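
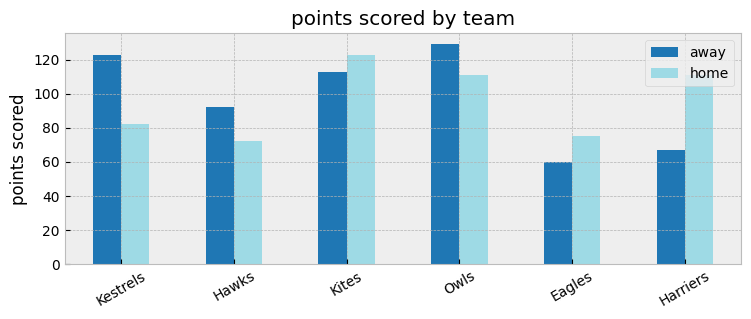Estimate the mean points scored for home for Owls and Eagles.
(120 + 80) / 2 ≈ 100.

≈ 100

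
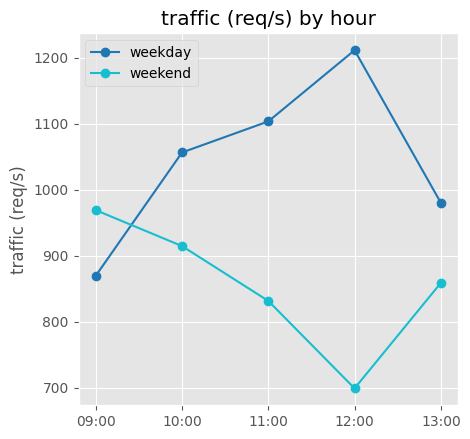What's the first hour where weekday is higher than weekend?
09:00: weekday ≈ 850 vs weekend ≈ 950 (not yet); 10:00: weekday ≈ 1050 vs weekend ≈ 900 (first crossover).

10:00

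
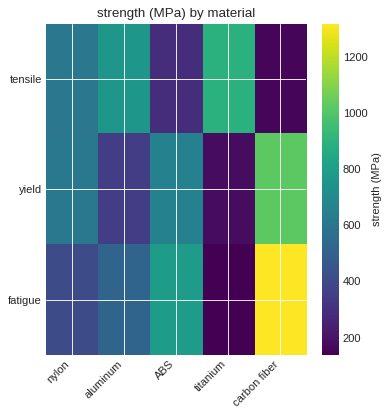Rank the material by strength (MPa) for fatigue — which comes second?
ABS

Top 3 for fatigue: carbon fiber ≈ 1300, ABS ≈ 800, aluminum ≈ 500.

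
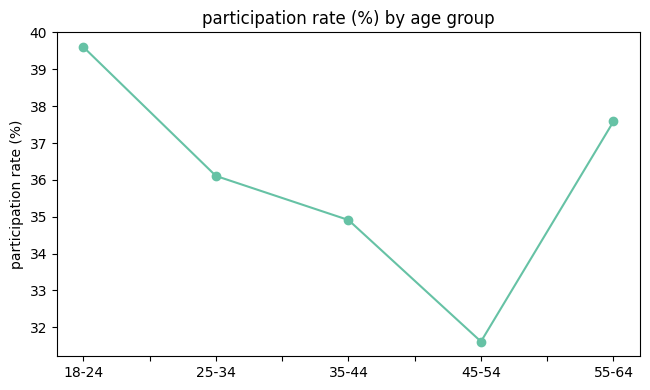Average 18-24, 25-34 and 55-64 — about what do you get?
≈ 38

(40 + 36 + 38) / 3 ≈ 38.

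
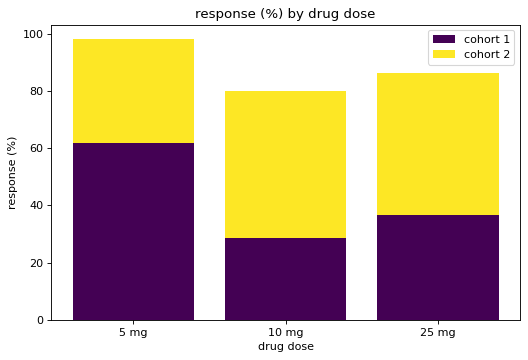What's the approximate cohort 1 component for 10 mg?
cohort 1 top ≈ 30, bottom ≈ 0; segment ≈ 30.

≈ 30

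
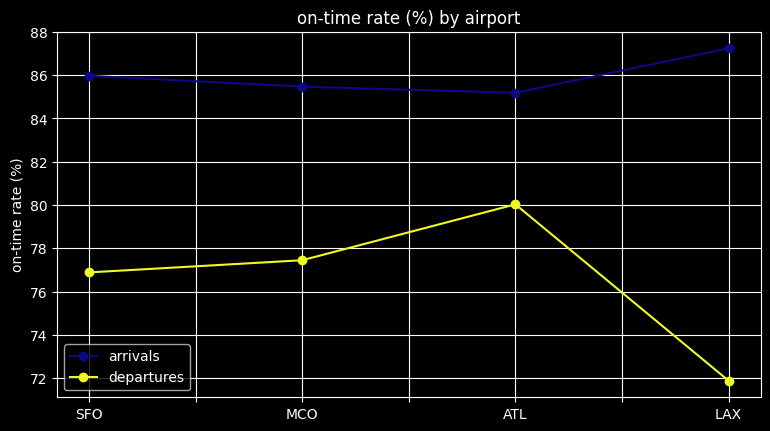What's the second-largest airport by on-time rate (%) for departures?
Top 3 for departures: ATL ≈ 80, MCO ≈ 78, SFO ≈ 76.

MCO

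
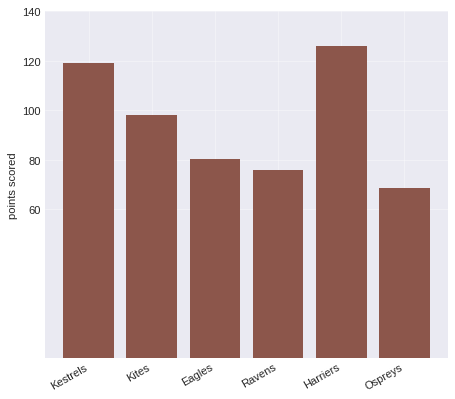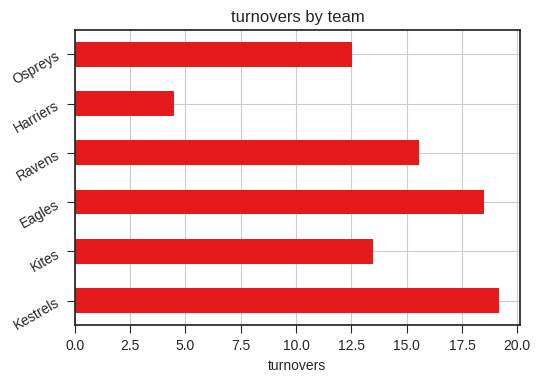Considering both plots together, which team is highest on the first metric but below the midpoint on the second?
Harriers

Chart 2 median turnovers ≈ 14; below-median teams: Kites, Harriers, Ospreys. Among those, Harriers has the highest points scored (≈ 120).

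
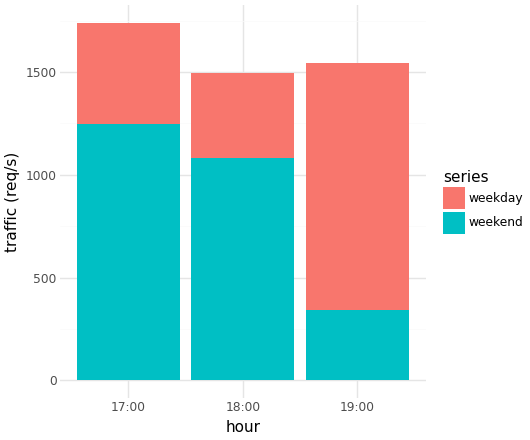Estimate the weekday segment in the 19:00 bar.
weekday top ≈ 1600, bottom ≈ 400; segment ≈ 1200.

≈ 1200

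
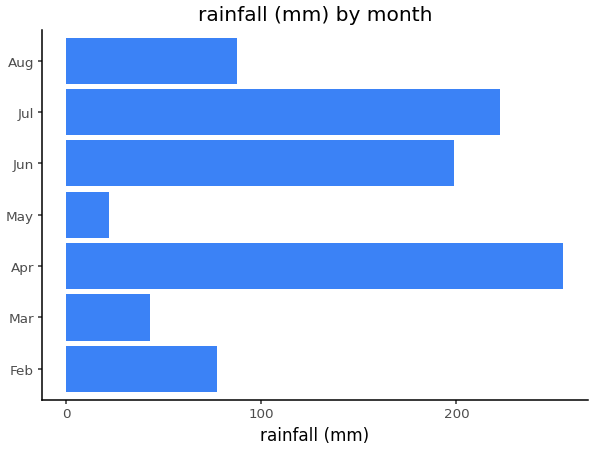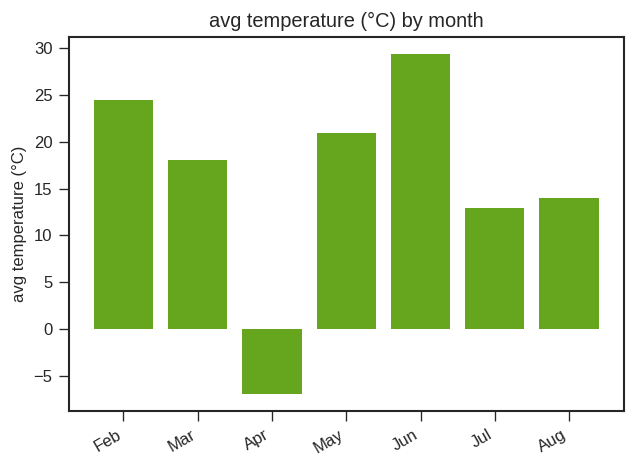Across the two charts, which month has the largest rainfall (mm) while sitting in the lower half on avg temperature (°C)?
Apr

Chart 2 median avg temperature (°C) ≈ 20; below-median months: Apr, Jul, Aug. Among those, Apr has the highest rainfall (mm) (≈ 250).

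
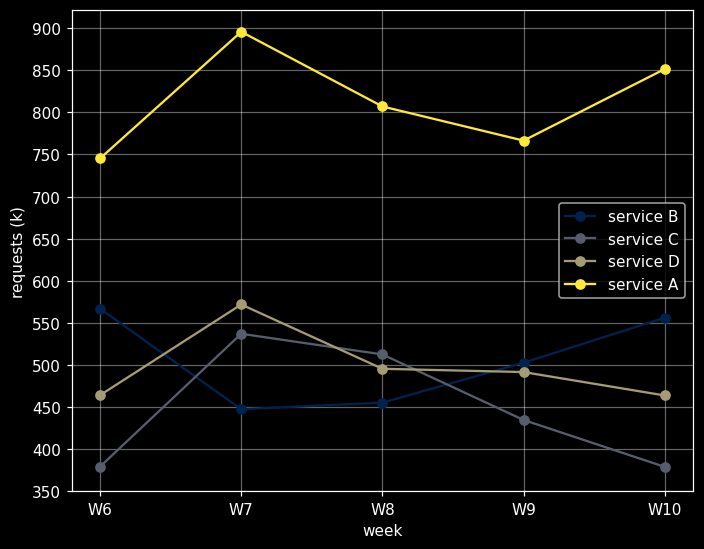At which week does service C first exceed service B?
W7

W6: service C ≈ 400 vs service B ≈ 550 (not yet); W7: service C ≈ 550 vs service B ≈ 450 (first crossover).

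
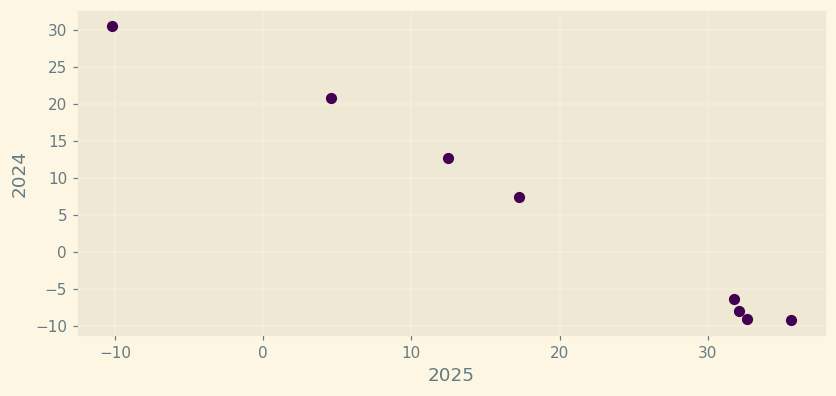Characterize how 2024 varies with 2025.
Points are negatively correlated; strong (|r| ≈ 1.0).

negative, strong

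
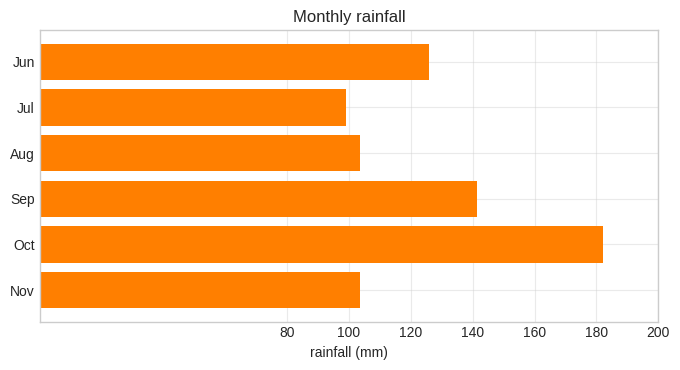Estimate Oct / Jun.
Oct ≈ 180, Jun ≈ 120; 180/120 ≈ 1.5.

≈ 1.5×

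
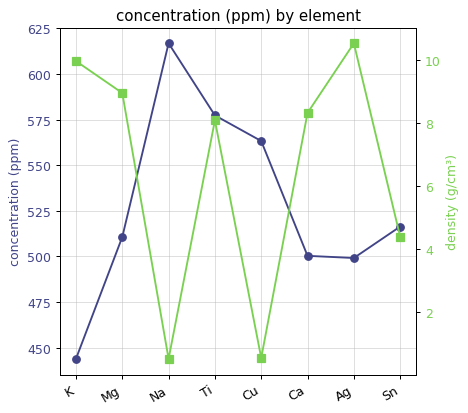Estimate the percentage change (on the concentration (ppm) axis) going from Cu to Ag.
≈ -10.7%

Cu ≈ 560, Ag ≈ 500; (500 − 560) / 560 ≈ -10.7%.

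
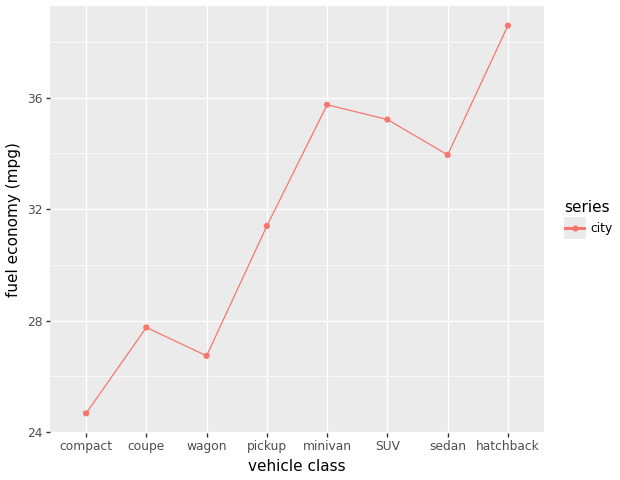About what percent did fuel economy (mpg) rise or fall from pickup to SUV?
pickup ≈ 32, SUV ≈ 36; (36 − 32) / 32 ≈ +12.5%.

≈ +12.5%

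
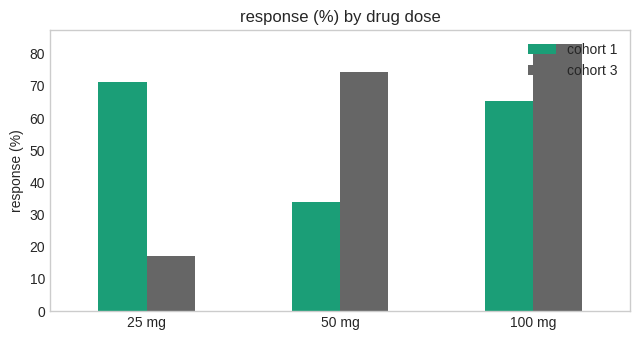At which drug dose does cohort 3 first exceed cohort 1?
25 mg: cohort 3 ≈ 20 vs cohort 1 ≈ 70 (not yet); 50 mg: cohort 3 ≈ 70 vs cohort 1 ≈ 30 (first crossover).

50 mg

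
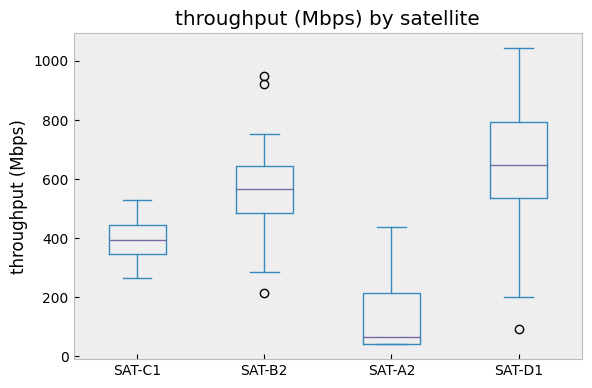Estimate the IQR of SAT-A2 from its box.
≈ 150

Q3 ≈ 200, Q1 ≈ 50; IQR ≈ 150.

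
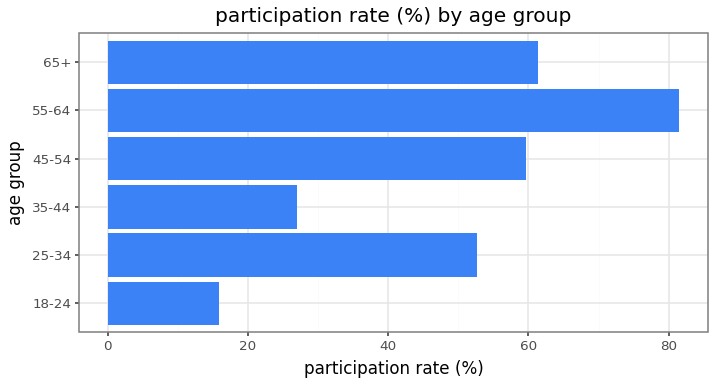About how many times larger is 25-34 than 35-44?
25-34 ≈ 50, 35-44 ≈ 30; 50/30 ≈ 1.67.

≈ 1.67×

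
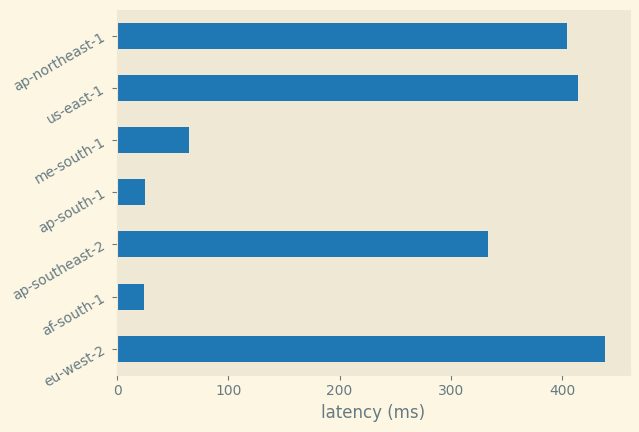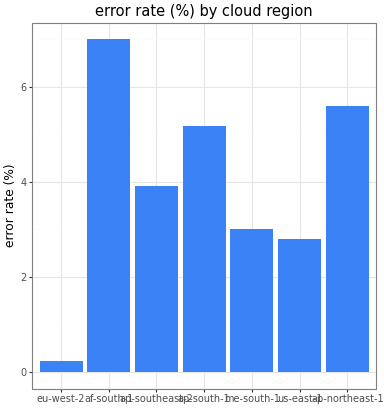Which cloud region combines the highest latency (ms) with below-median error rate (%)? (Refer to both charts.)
eu-west-2

Chart 2 median error rate (%) ≈ 4; below-median cloud regions: eu-west-2, me-south-1, us-east-1. Among those, eu-west-2 has the highest latency (ms) (≈ 450).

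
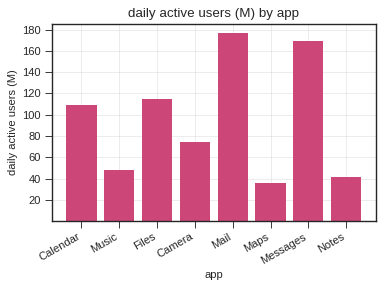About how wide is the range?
≈ 140

Max Mail ≈ 180, min Maps ≈ 40; range ≈ 140.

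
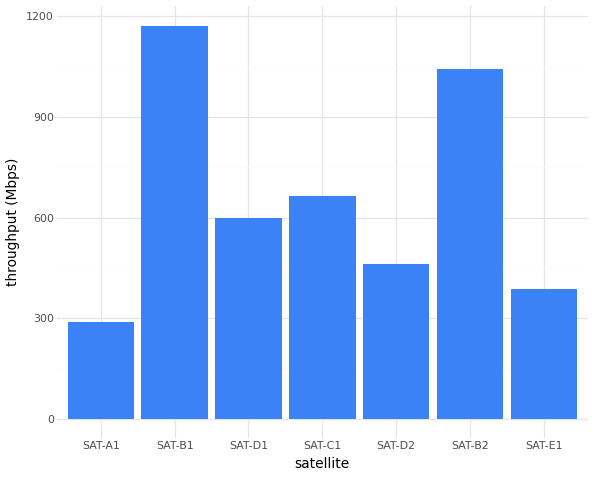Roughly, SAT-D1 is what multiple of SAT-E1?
≈ 1.5×

SAT-D1 ≈ 600, SAT-E1 ≈ 400; 600/400 ≈ 1.5.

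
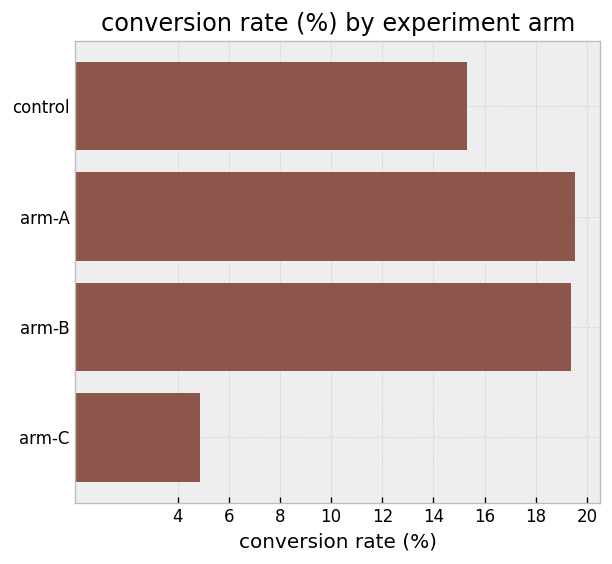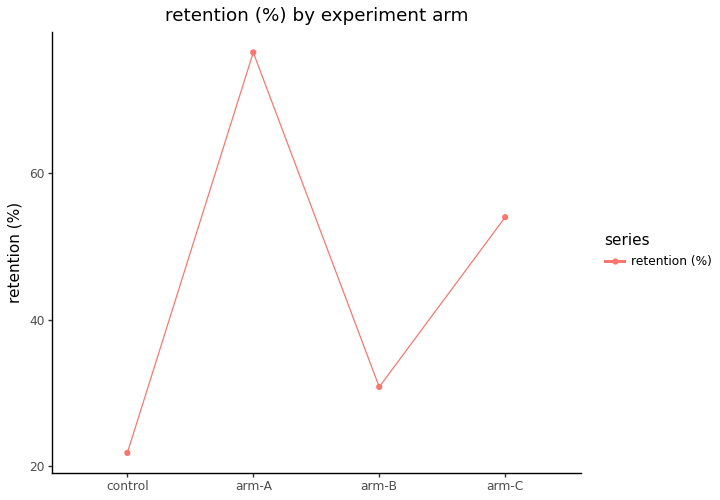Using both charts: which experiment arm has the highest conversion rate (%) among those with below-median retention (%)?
Chart 2 median retention (%) ≈ 40; below-median experiment arms: control, arm-B. Among those, arm-B has the highest conversion rate (%) (≈ 20).

arm-B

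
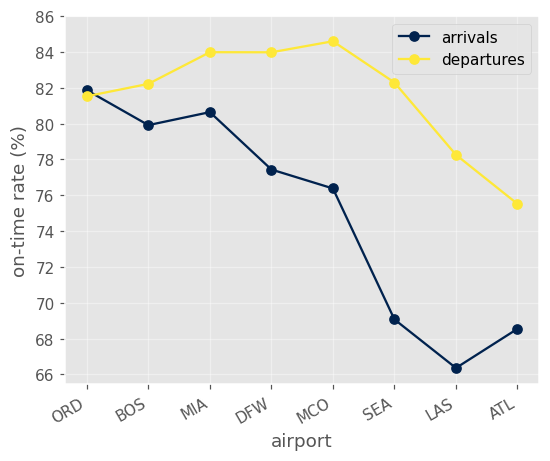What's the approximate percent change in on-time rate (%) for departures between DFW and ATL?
DFW ≈ 84, ATL ≈ 76; (76 − 84) / 84 ≈ -9.5%.

≈ -9.5%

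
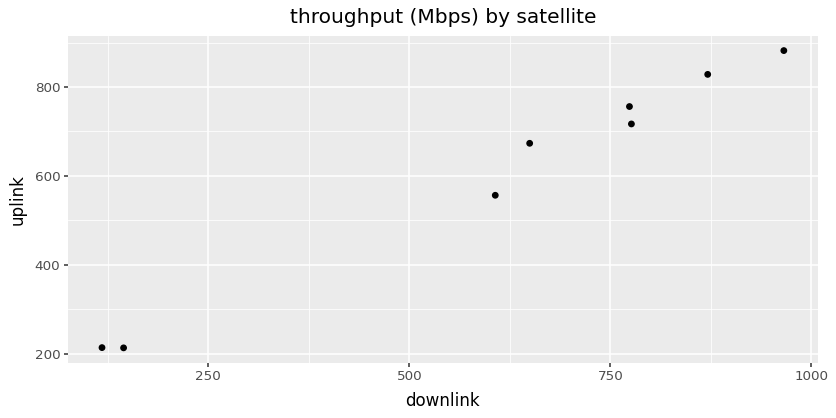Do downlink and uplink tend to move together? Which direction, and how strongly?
positive, strong

Points are positively correlated; strong (|r| ≈ 1.0).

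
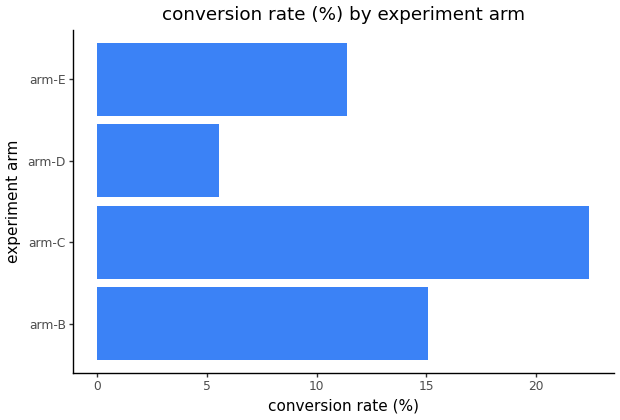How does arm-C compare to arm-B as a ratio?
arm-C ≈ 22, arm-B ≈ 16; 22/16 ≈ 1.38.

≈ 1.38×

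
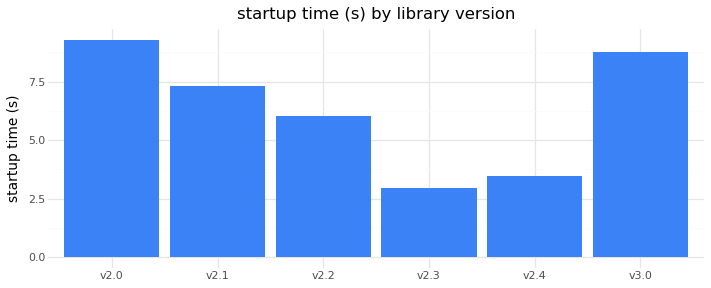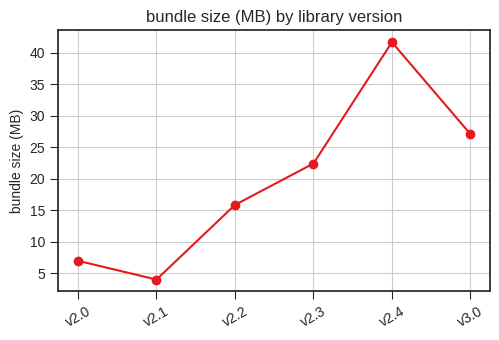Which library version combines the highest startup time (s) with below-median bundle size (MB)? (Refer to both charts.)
Chart 2 median bundle size (MB) ≈ 20; below-median library versions: v2.0, v2.1, v2.2. Among those, v2.0 has the highest startup time (s) (≈ 9).

v2.0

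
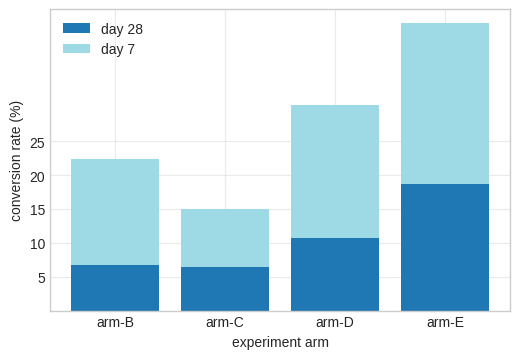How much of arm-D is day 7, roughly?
≈ 20

day 7 top ≈ 30, bottom ≈ 10; segment ≈ 20.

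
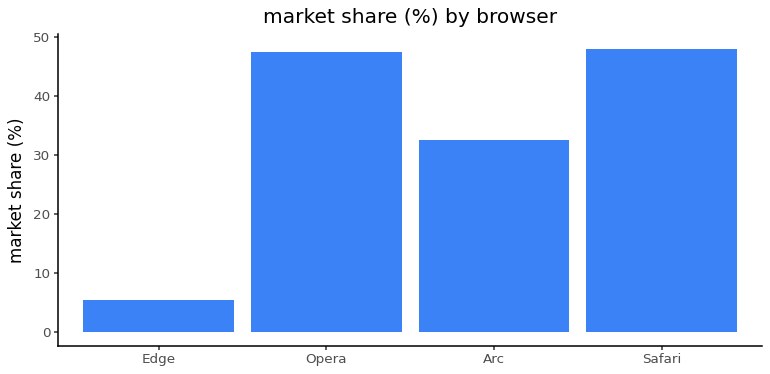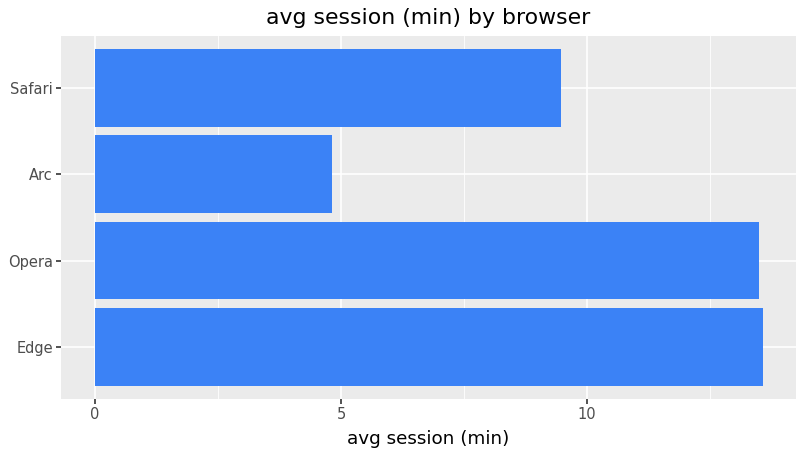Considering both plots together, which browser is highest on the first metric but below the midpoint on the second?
Safari

Chart 2 median avg session (min) ≈ 12; below-median browsers: Arc, Safari. Among those, Safari has the highest market share (%) (≈ 50).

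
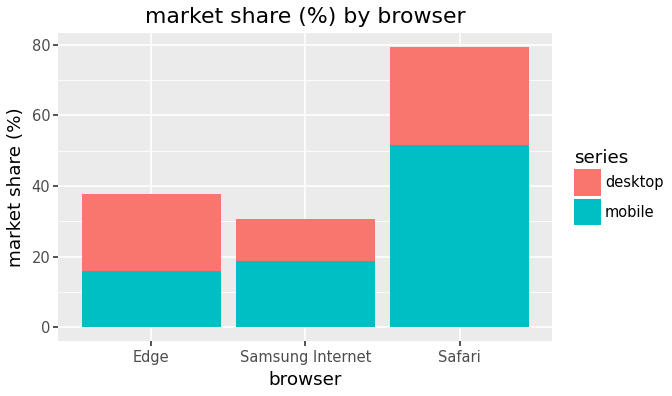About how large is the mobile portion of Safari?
≈ 50

mobile top ≈ 50, bottom ≈ 0; segment ≈ 50.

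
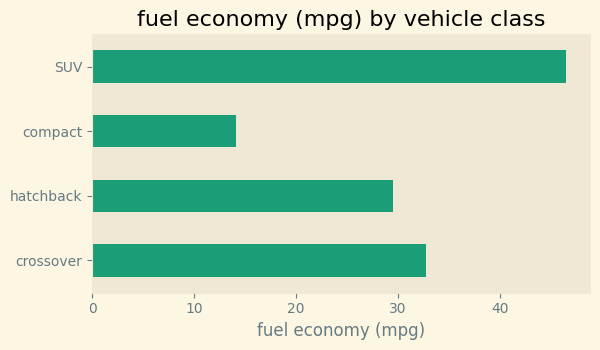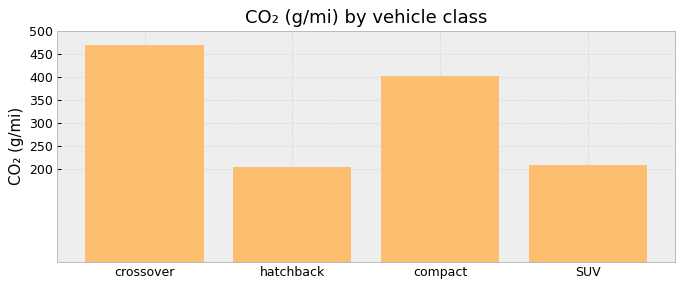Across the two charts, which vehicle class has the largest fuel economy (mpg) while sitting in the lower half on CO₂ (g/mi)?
SUV

Chart 2 median CO₂ (g/mi) ≈ 300; below-median vehicle classes: hatchback, SUV. Among those, SUV has the highest fuel economy (mpg) (≈ 45).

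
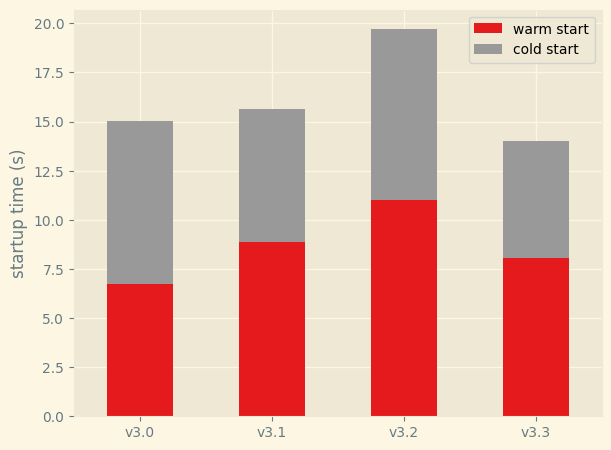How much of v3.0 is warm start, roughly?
warm start top ≈ 6, bottom ≈ 0; segment ≈ 6.

≈ 6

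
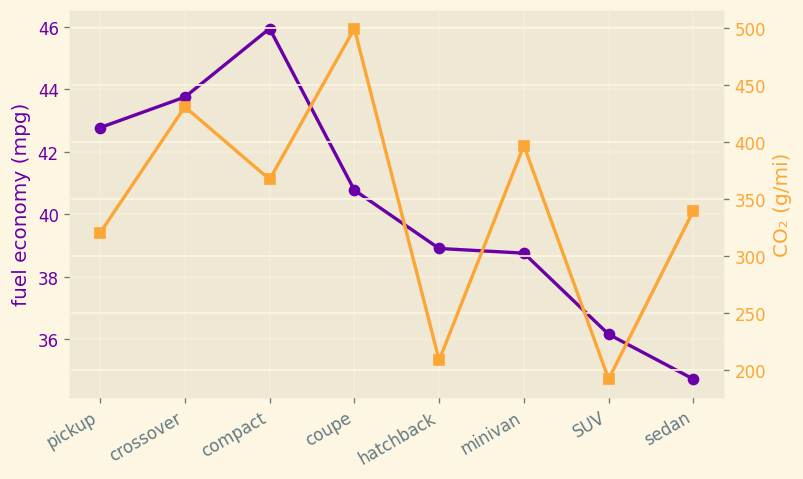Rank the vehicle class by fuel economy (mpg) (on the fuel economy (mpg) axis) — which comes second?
Top 3 (on the fuel economy (mpg) axis): compact ≈ 46, crossover ≈ 44, pickup ≈ 43.

crossover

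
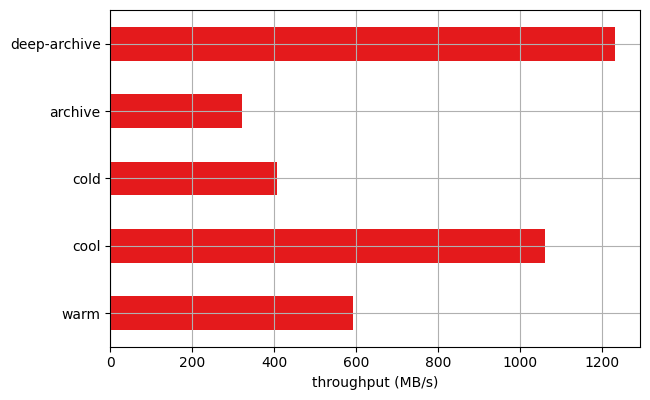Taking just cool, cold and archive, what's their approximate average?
(1000 + 400 + 400) / 3 ≈ 600.

≈ 600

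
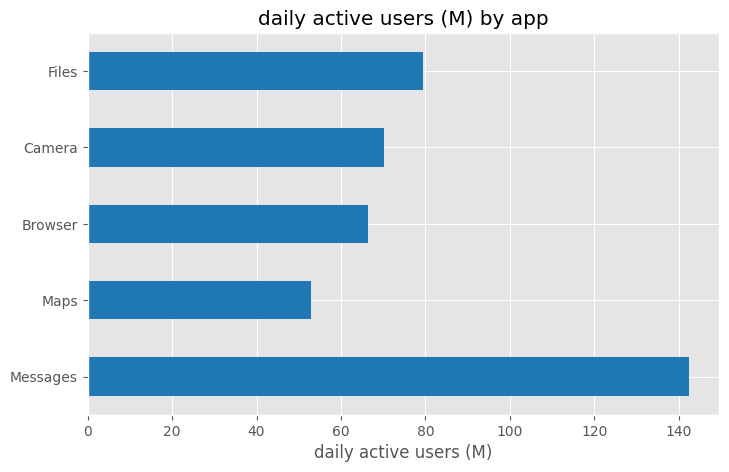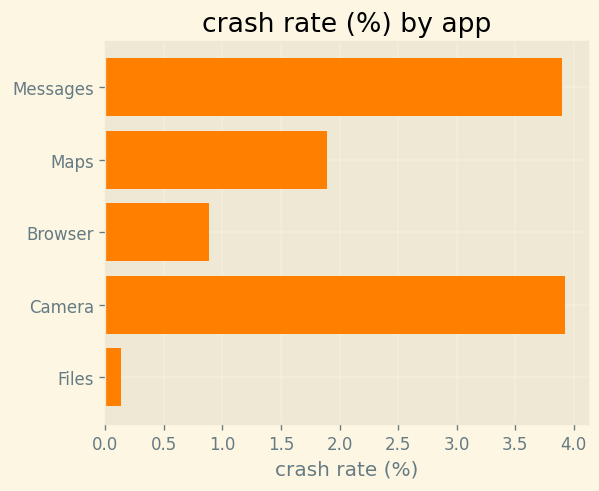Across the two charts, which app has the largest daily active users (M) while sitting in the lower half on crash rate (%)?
Files

Chart 2 median crash rate (%) ≈ 2; below-median apps: Browser, Files. Among those, Files has the highest daily active users (M) (≈ 80).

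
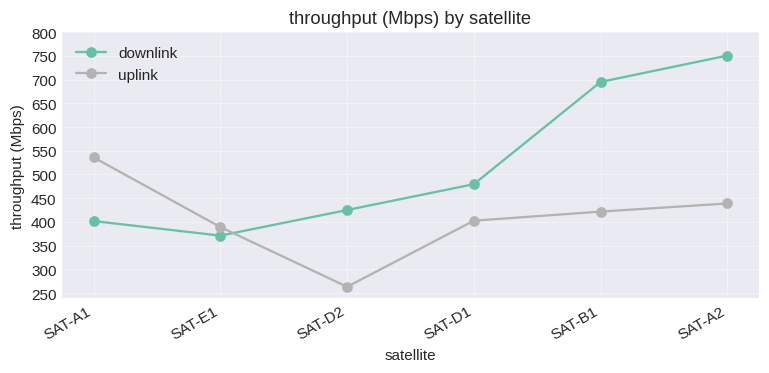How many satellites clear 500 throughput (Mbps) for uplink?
Above 500: SAT-A1.

1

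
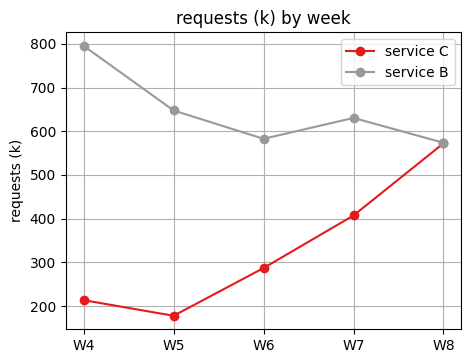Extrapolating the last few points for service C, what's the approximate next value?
Last three: 300, 400, 600 → slope ≈ 150/step → next ≈ 750.

≈ 750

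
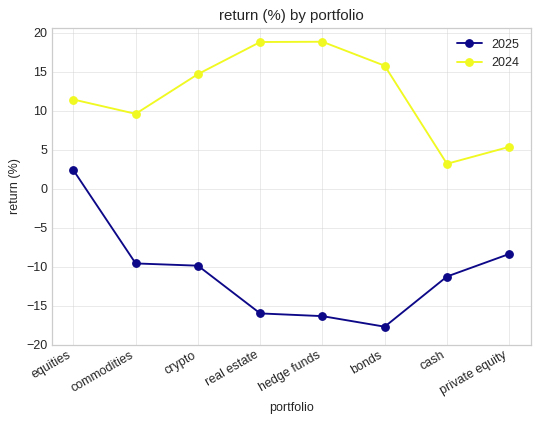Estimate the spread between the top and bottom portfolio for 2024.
≈ 15

Max hedge funds ≈ 20, min cash ≈ 5; range ≈ 15.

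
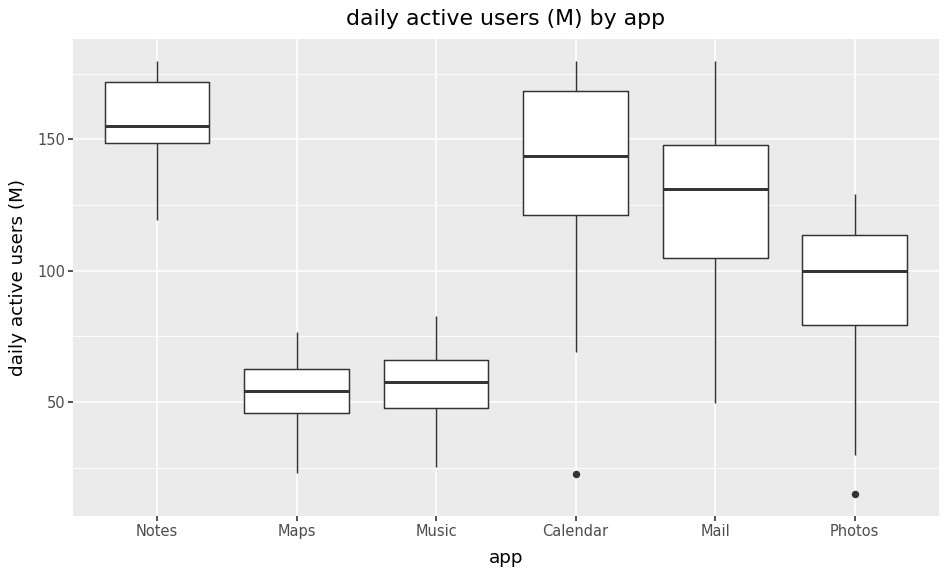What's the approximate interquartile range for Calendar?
≈ 50

Q3 ≈ 170, Q1 ≈ 120; IQR ≈ 50.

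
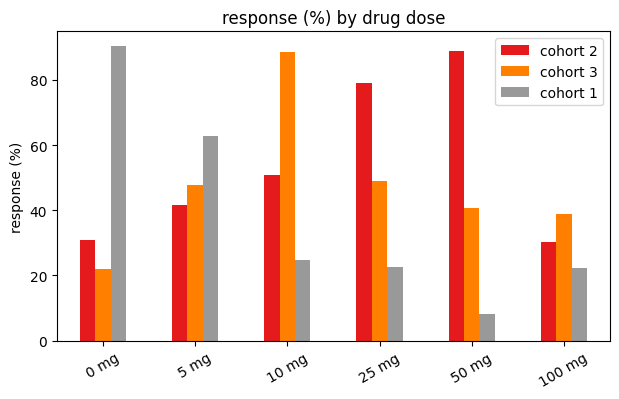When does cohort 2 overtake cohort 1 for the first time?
5 mg: cohort 2 ≈ 40 vs cohort 1 ≈ 60 (not yet); 10 mg: cohort 2 ≈ 50 vs cohort 1 ≈ 20 (first crossover).

10 mg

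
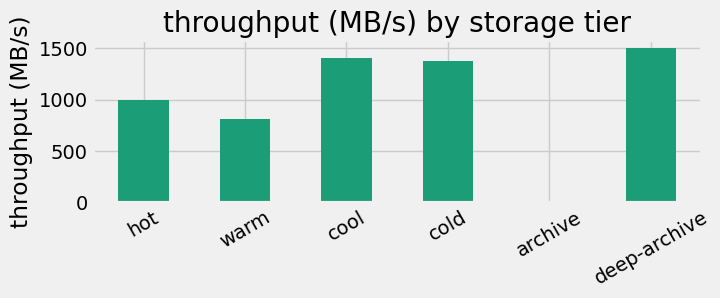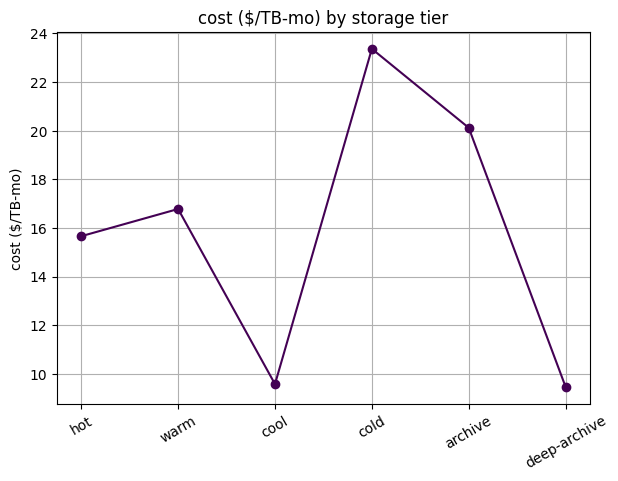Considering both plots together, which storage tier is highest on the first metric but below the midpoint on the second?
Chart 2 median cost ($/TB-mo) ≈ 15; below-median storage tiers: hot, cool, deep-archive. Among those, deep-archive has the highest throughput (MB/s) (≈ 1600).

deep-archive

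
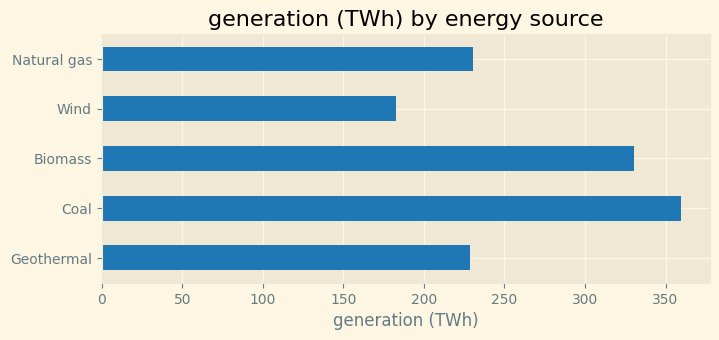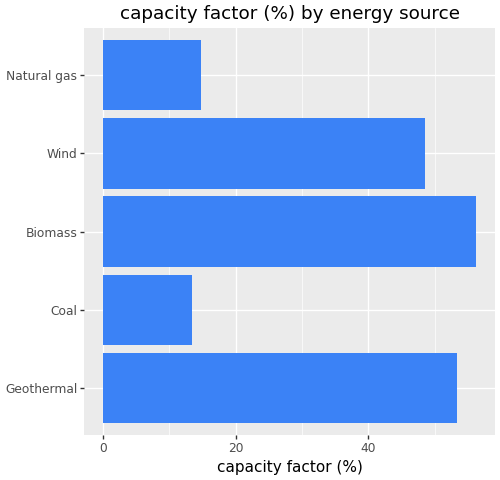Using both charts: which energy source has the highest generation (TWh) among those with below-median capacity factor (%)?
Coal

Chart 2 median capacity factor (%) ≈ 50; below-median energy sources: Coal, Natural gas. Among those, Coal has the highest generation (TWh) (≈ 350).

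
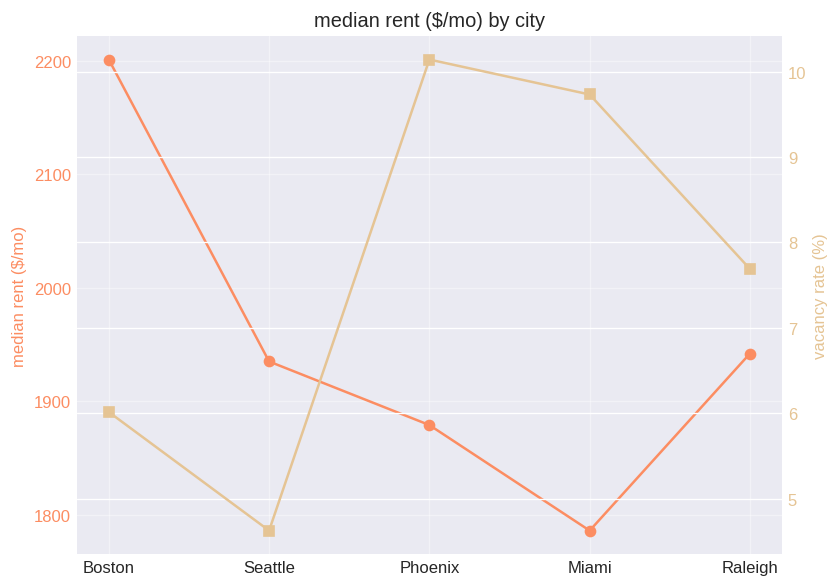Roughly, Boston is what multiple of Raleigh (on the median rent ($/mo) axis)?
≈ 1.13×

Boston ≈ 2200, Raleigh ≈ 1950; 2200/1950 ≈ 1.13.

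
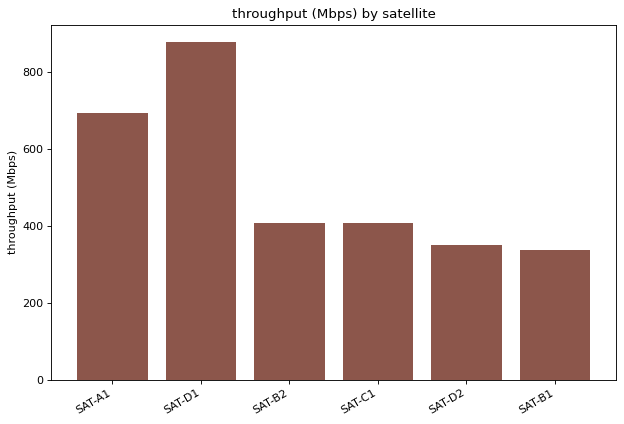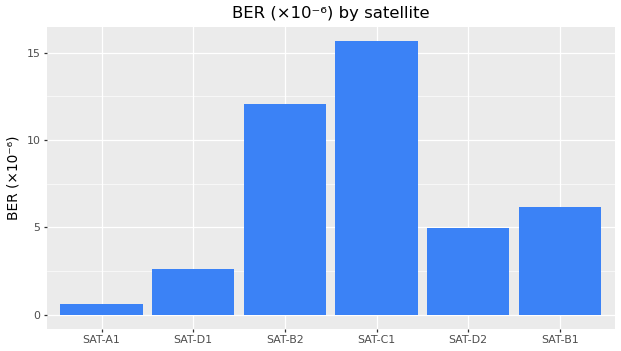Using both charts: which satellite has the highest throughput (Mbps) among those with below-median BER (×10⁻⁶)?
Chart 2 median BER (×10⁻⁶) ≈ 6; below-median satellites: SAT-A1, SAT-D1, SAT-D2. Among those, SAT-D1 has the highest throughput (Mbps) (≈ 900).

SAT-D1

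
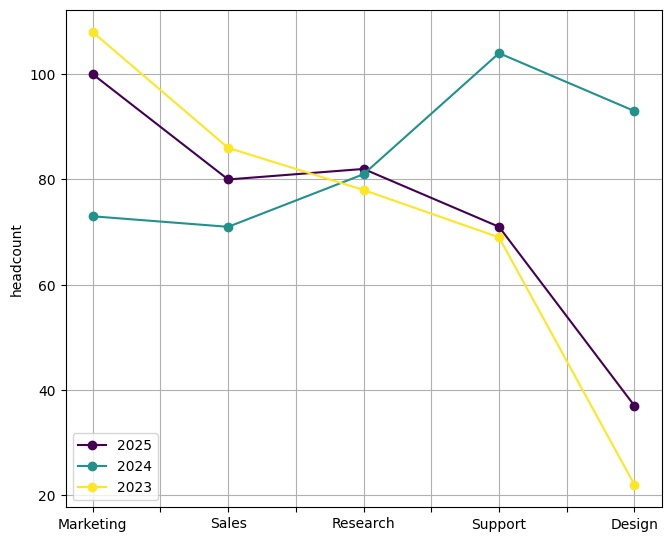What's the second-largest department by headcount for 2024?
Design

Top 3 for 2024: Support ≈ 100, Design ≈ 90, Research ≈ 80.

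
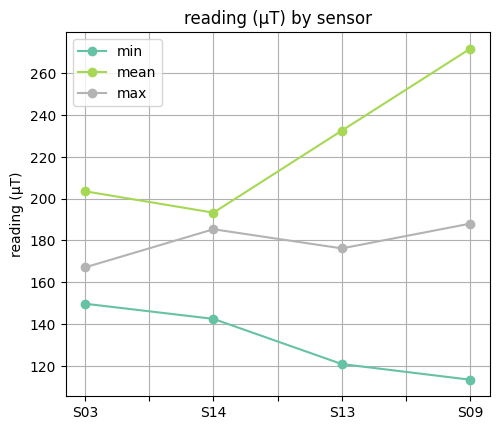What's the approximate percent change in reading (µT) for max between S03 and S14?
S03 ≈ 160, S14 ≈ 180; (180 − 160) / 160 ≈ +12.5%.

≈ +12.5%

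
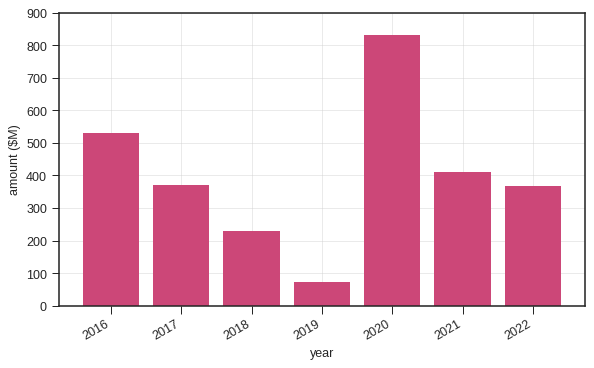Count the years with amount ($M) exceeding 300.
5

Above 300: 2016, 2017, 2020, 2021, 2022.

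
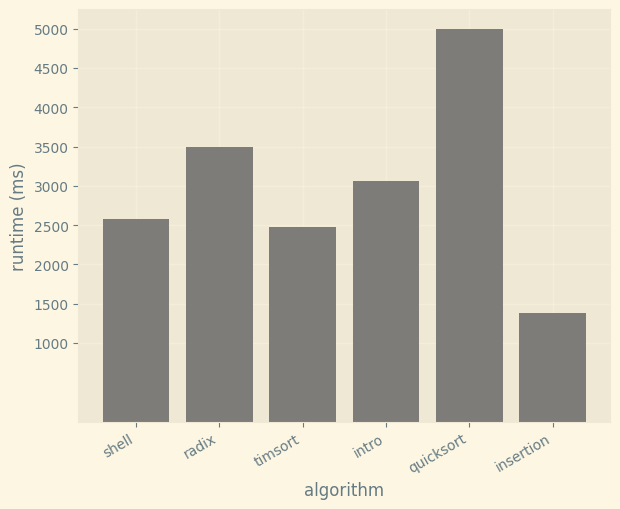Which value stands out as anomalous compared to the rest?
quicksort ≈ 5000; the rest sit between ≈ 1500 and ≈ 3500.

quicksort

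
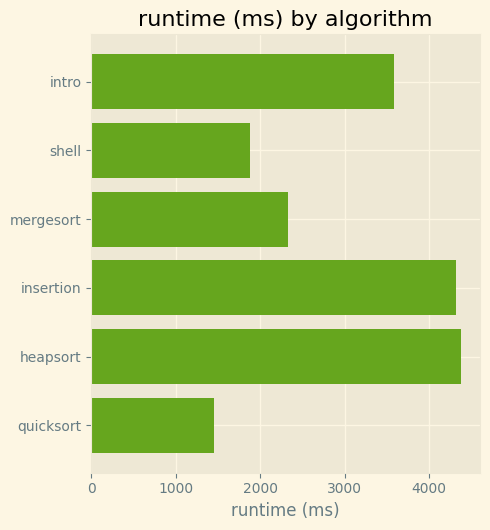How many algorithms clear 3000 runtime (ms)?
3

Above 3000: intro, insertion, heapsort.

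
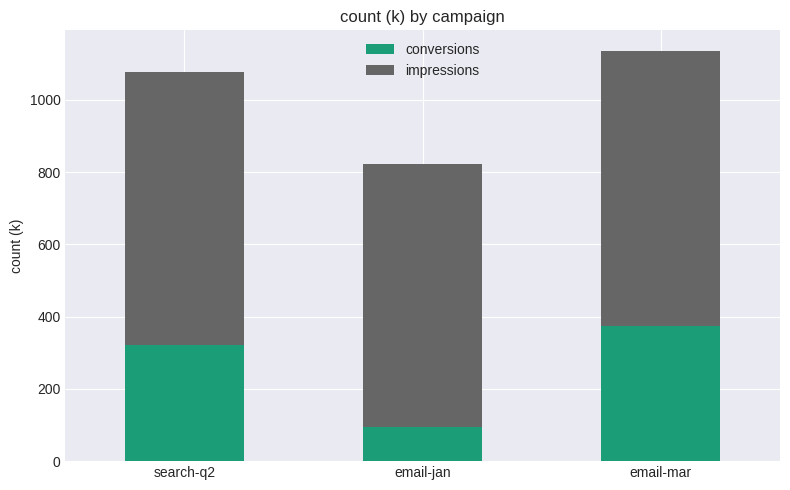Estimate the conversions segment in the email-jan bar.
conversions top ≈ 100, bottom ≈ 0; segment ≈ 100.

≈ 100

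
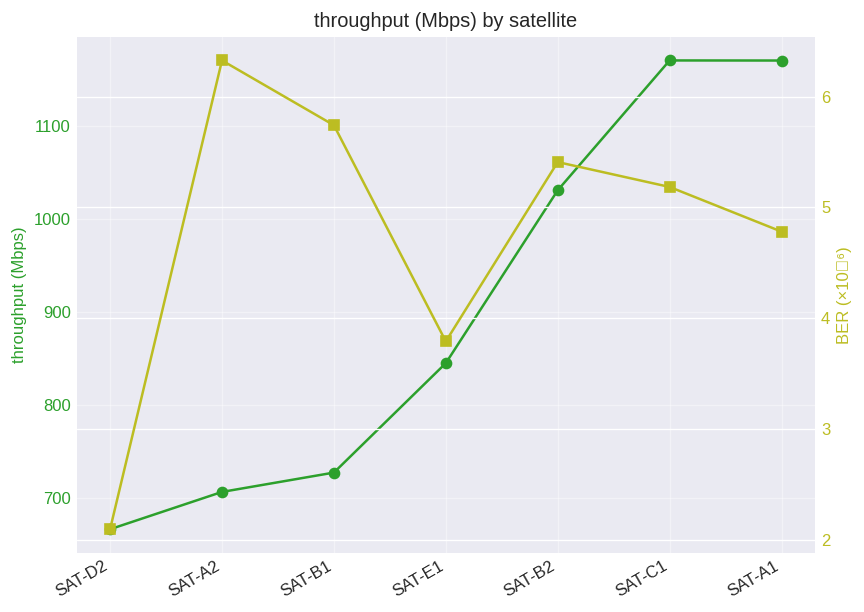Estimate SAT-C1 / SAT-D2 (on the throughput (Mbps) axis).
≈ 1.77×

SAT-C1 ≈ 1150, SAT-D2 ≈ 650; 1150/650 ≈ 1.77.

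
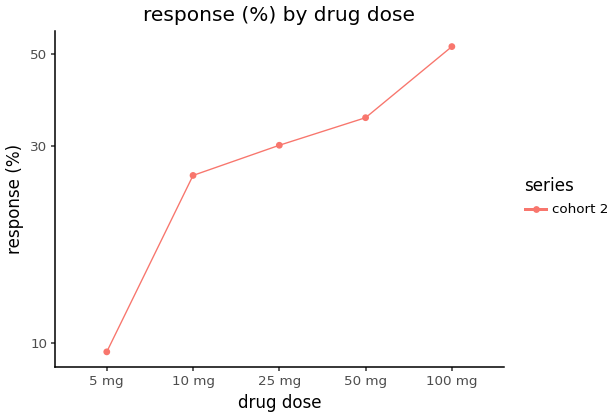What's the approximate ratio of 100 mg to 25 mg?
100 mg ≈ 50, 25 mg ≈ 30; 50/30 ≈ 1.67.

≈ 1.67×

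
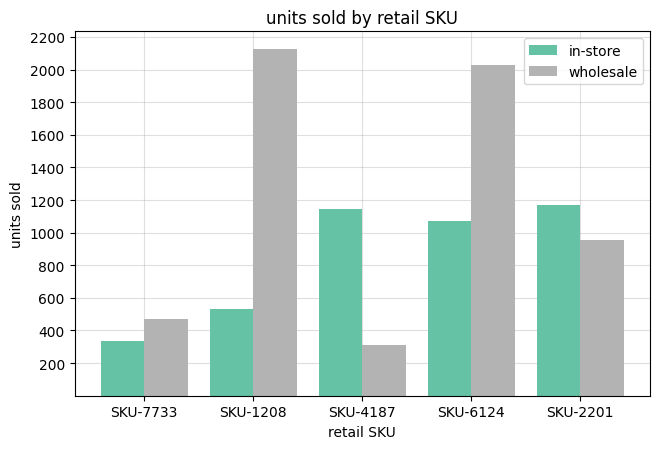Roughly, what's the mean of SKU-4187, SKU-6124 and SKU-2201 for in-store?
(1200 + 1000 + 1200) / 3 ≈ 1133.

≈ 1133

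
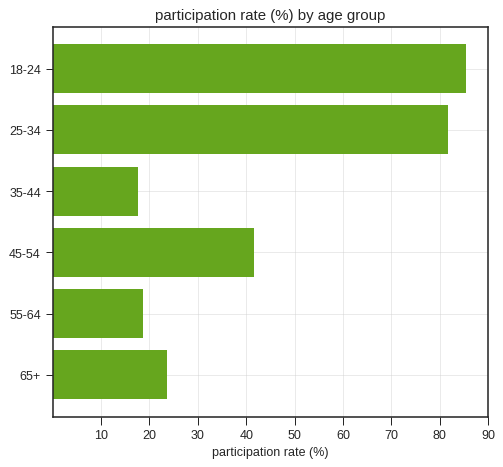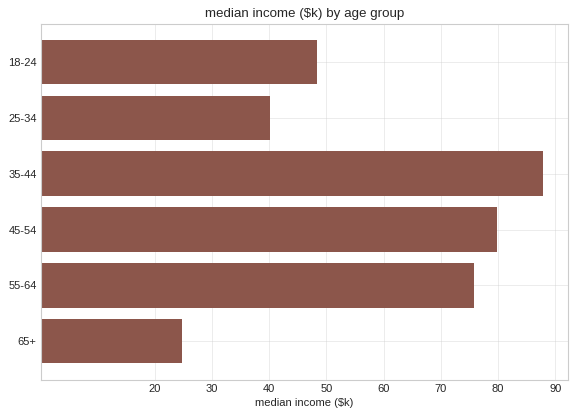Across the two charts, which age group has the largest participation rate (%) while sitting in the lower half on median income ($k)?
18-24

Chart 2 median median income ($k) ≈ 60; below-median age groups: 18-24, 25-34, 65+. Among those, 18-24 has the highest participation rate (%) (≈ 90).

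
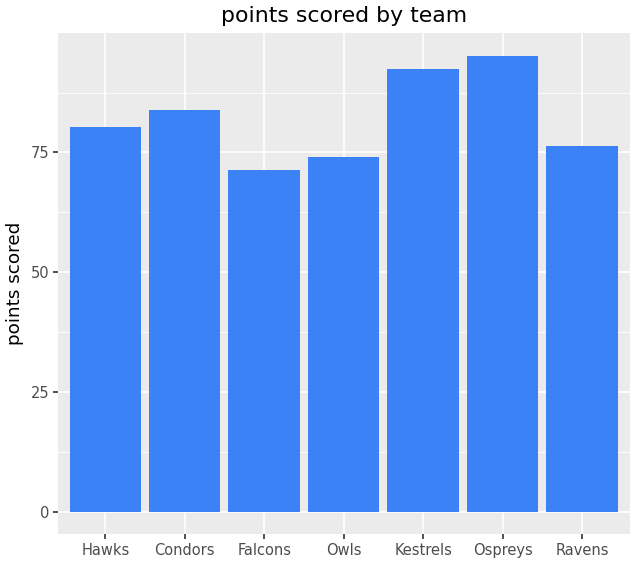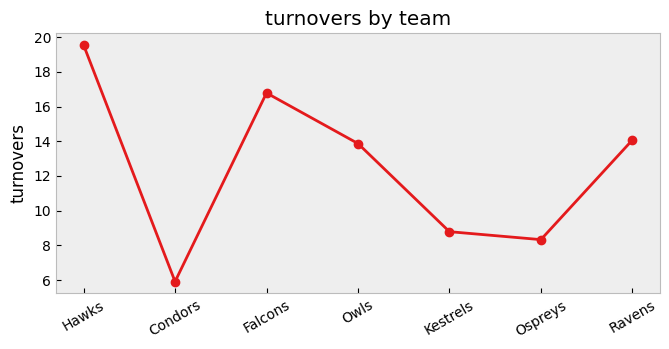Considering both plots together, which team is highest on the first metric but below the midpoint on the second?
Chart 2 median turnovers ≈ 14; below-median teams: Condors, Kestrels, Ospreys. Among those, Ospreys has the highest points scored (≈ 100).

Ospreys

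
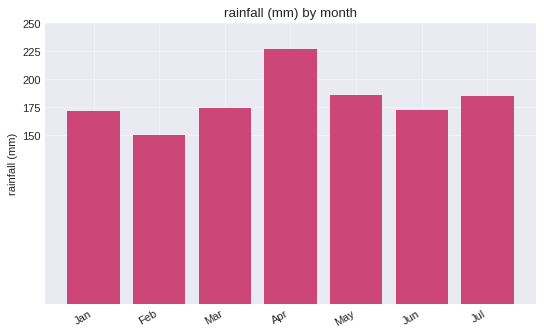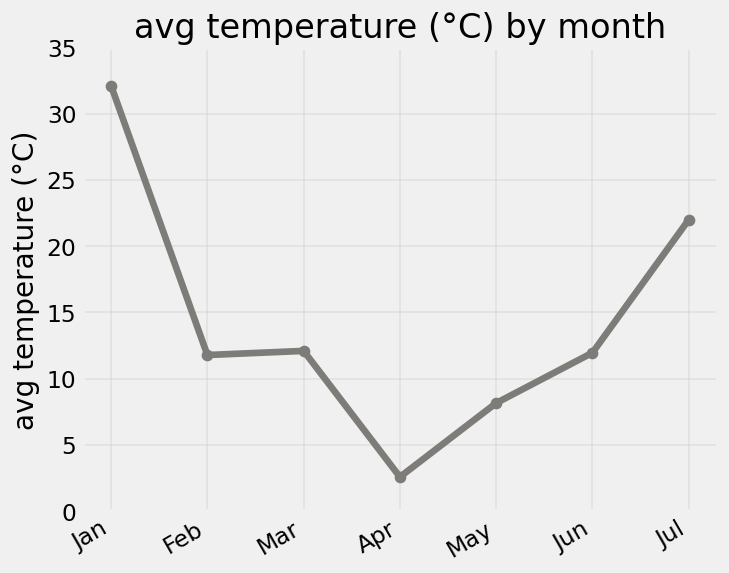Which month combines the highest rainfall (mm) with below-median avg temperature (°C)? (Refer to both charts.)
Apr

Chart 2 median avg temperature (°C) ≈ 10; below-median months: Feb, Apr, May. Among those, Apr has the highest rainfall (mm) (≈ 225).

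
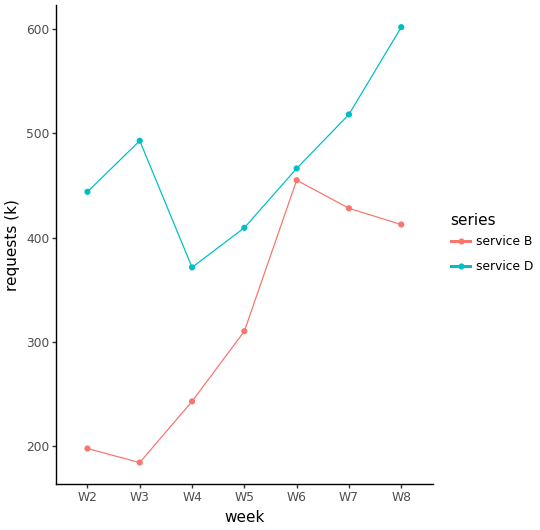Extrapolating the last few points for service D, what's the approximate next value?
Last three: 450, 500, 600 → slope ≈ 75/step → next ≈ 675.

≈ 675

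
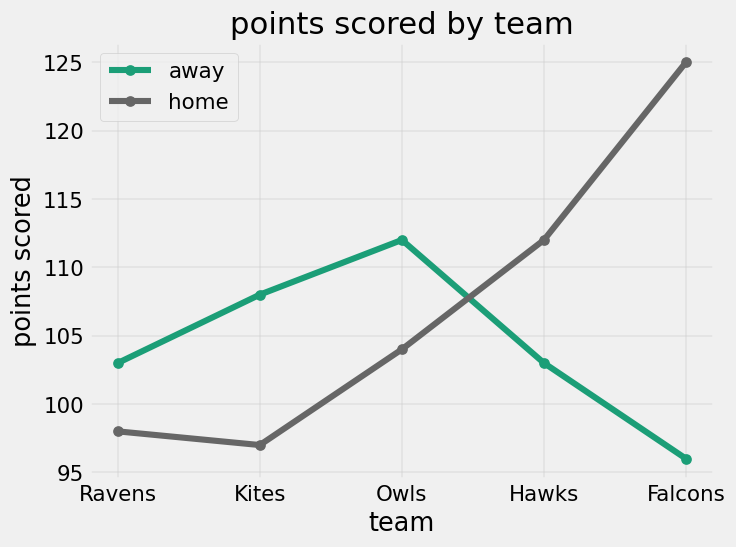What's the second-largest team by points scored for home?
Top 3 for home: Falcons ≈ 125, Hawks ≈ 110, Owls ≈ 105.

Hawks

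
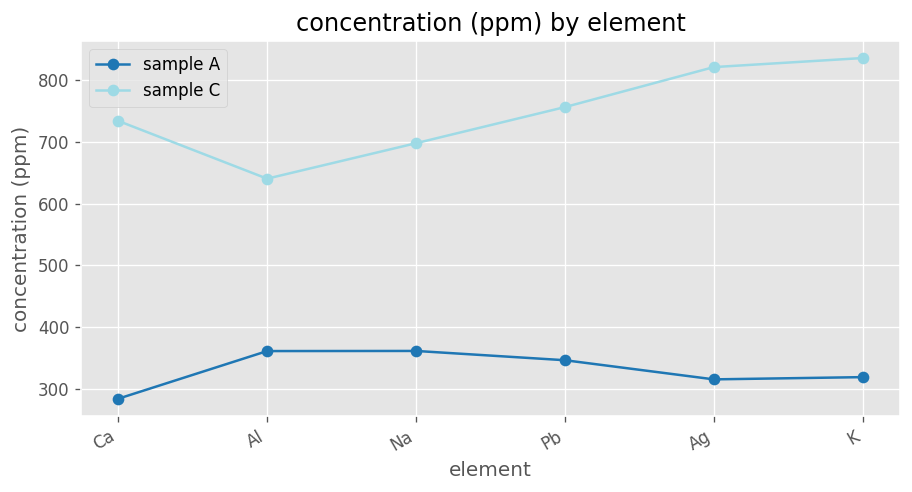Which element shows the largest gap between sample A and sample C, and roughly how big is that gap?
K, ≈ 550 ppm

K: sample A ≈ 300, sample C ≈ 850 → gap ≈ 550. Next-largest (Ag) is only ≈ 500.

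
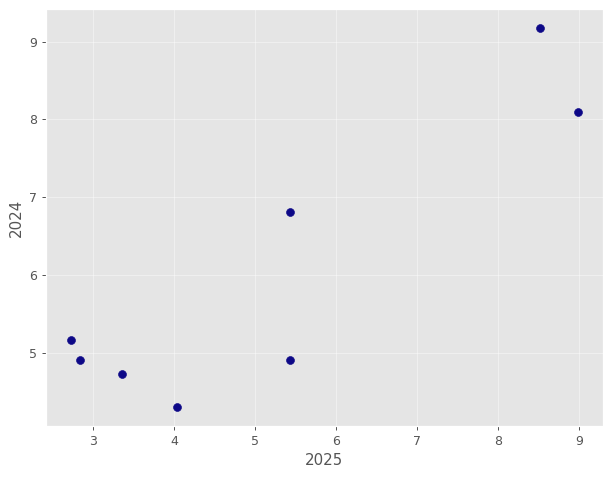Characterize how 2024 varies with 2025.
Points are positively correlated; strong (|r| ≈ 0.9).

positive, strong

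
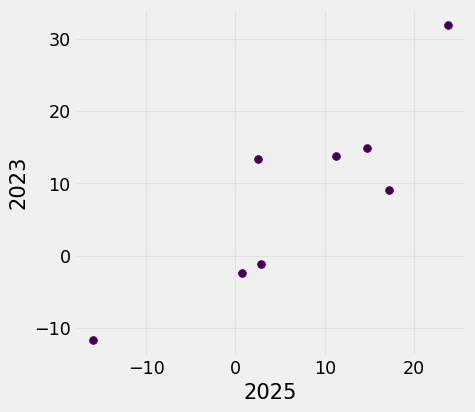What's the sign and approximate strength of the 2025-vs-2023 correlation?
positive, strong

Points are positively correlated; strong (|r| ≈ 0.9).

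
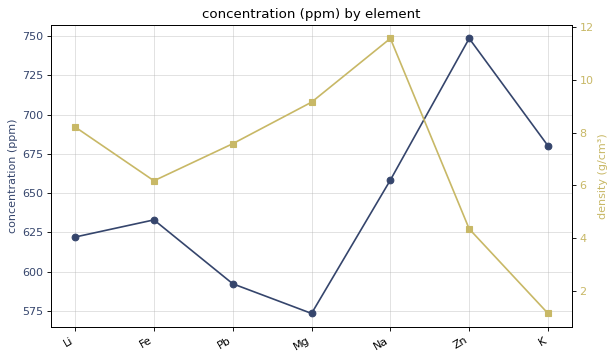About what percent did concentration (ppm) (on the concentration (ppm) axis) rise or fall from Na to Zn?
≈ +12.1%

Na ≈ 660, Zn ≈ 740; (740 − 660) / 660 ≈ +12.1%.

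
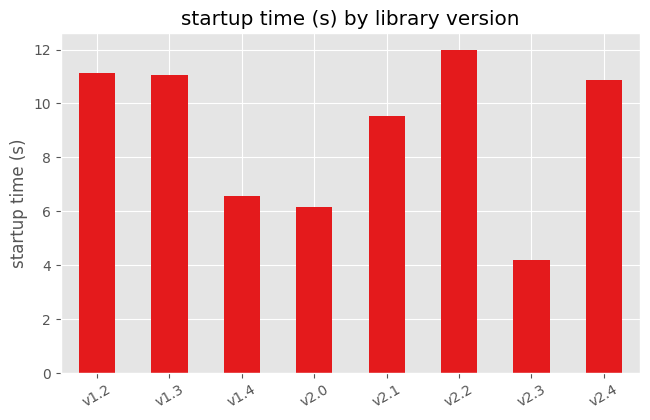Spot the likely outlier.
v2.3 ≈ 4; the rest sit between ≈ 6 and ≈ 12.

v2.3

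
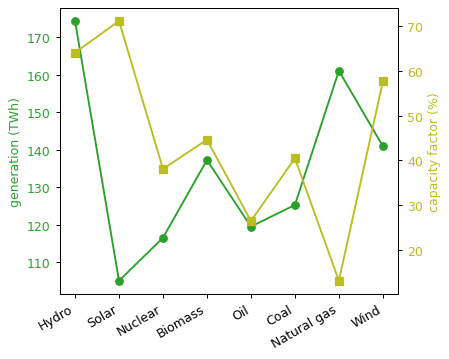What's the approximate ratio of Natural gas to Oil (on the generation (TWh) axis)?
≈ 1.33×

Natural gas ≈ 160, Oil ≈ 120; 160/120 ≈ 1.33.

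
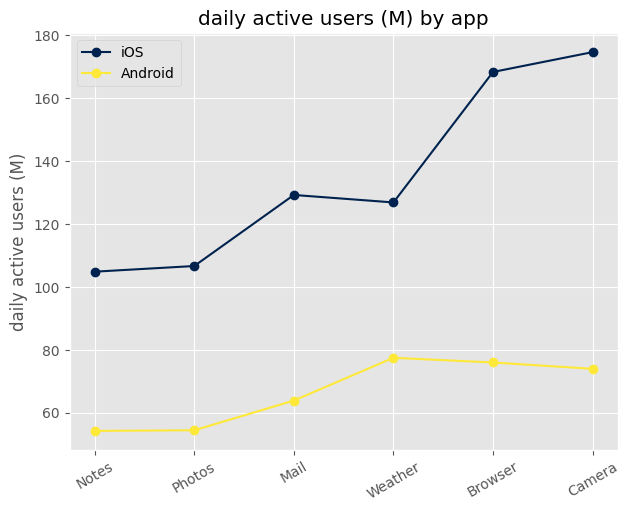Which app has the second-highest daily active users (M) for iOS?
Browser

Top 3 for iOS: Camera ≈ 180, Browser ≈ 160, Mail ≈ 120.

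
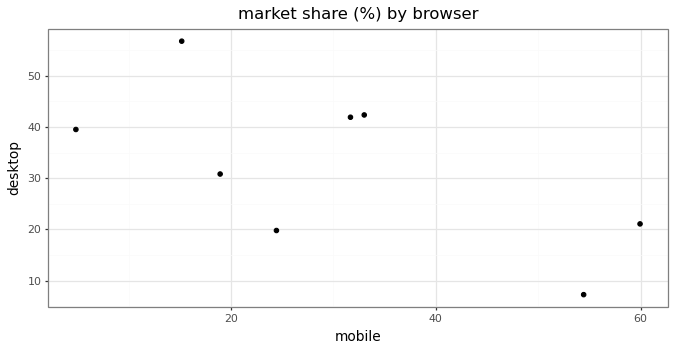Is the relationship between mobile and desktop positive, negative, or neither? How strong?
Points are negatively correlated; moderate (|r| ≈ 0.6).

negative, moderate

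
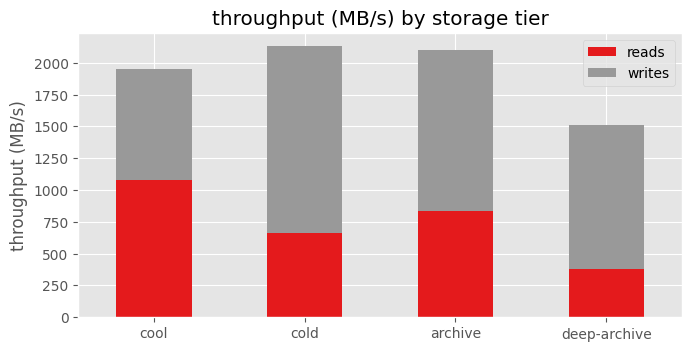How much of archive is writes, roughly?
writes top ≈ 2200, bottom ≈ 800; segment ≈ 1400.

≈ 1400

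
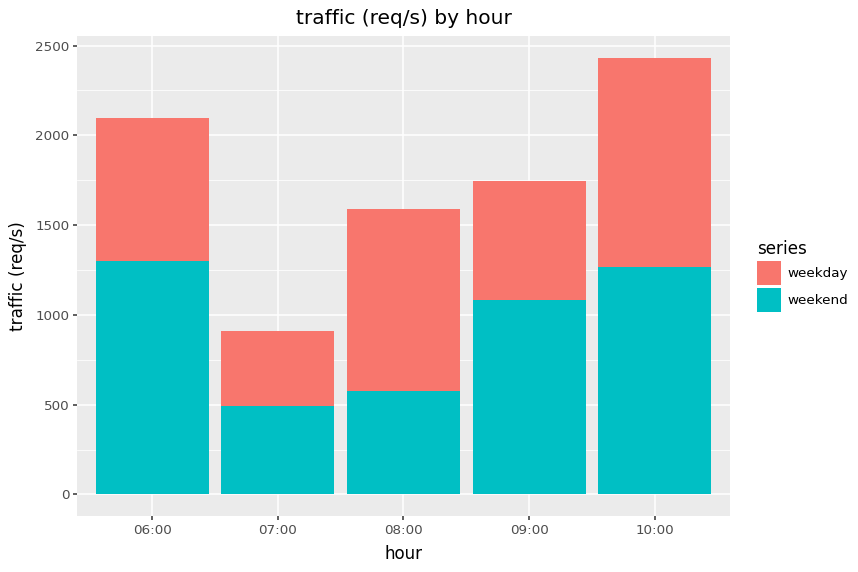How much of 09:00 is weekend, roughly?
≈ 1000

weekend top ≈ 1000, bottom ≈ 0; segment ≈ 1000.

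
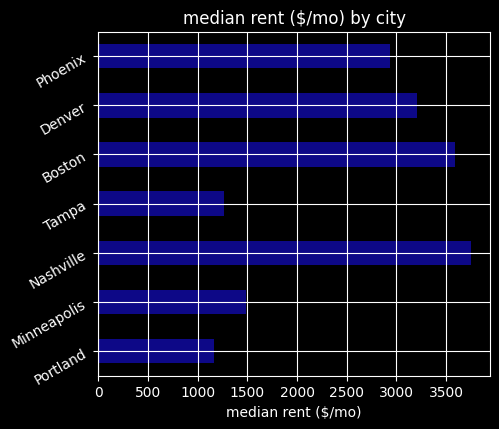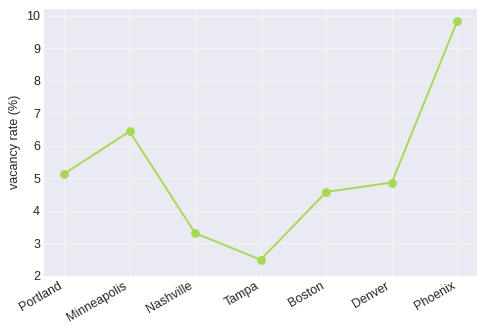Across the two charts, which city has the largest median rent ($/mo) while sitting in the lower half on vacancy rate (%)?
Chart 2 median vacancy rate (%) ≈ 5; below-median cities: Nashville, Tampa, Boston. Among those, Nashville has the highest median rent ($/mo) (≈ 4000).

Nashville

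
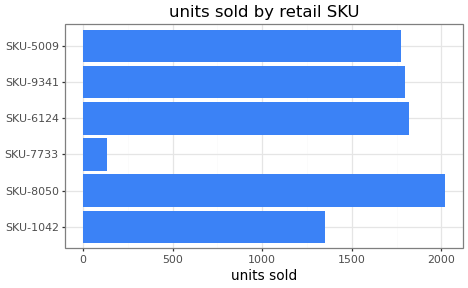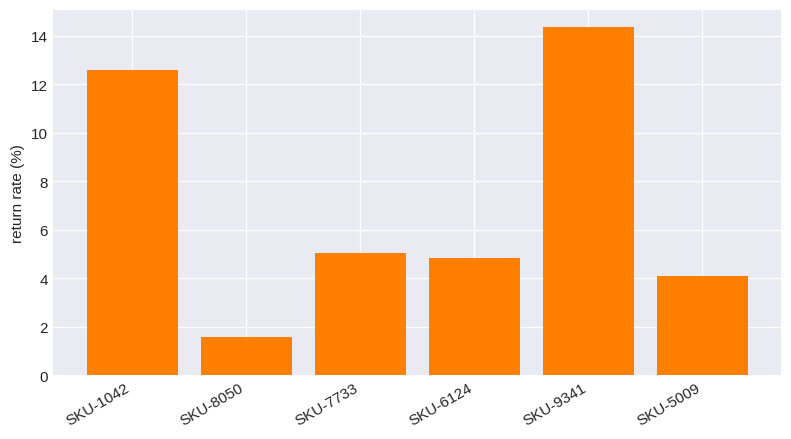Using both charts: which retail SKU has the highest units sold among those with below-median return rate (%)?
Chart 2 median return rate (%) ≈ 4; below-median retail SKUs: SKU-8050, SKU-6124, SKU-5009. Among those, SKU-8050 has the highest units sold (≈ 2000).

SKU-8050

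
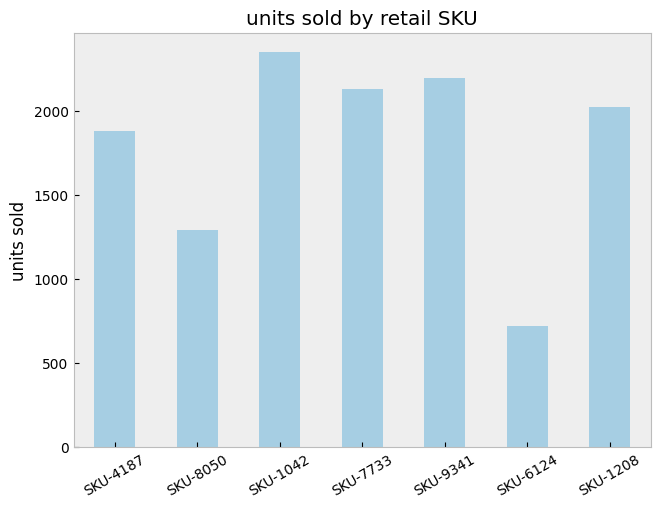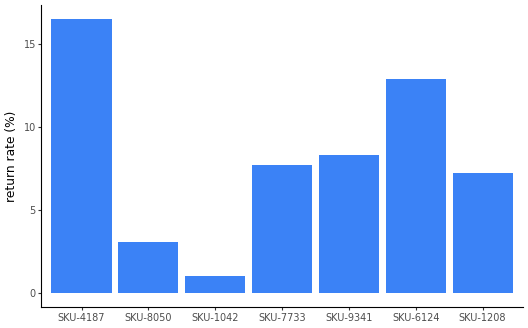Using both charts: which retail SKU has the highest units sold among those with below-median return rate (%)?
SKU-1042

Chart 2 median return rate (%) ≈ 8; below-median retail SKUs: SKU-8050, SKU-1042, SKU-1208. Among those, SKU-1042 has the highest units sold (≈ 2500).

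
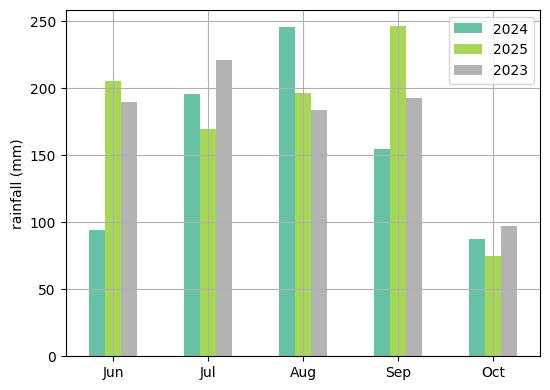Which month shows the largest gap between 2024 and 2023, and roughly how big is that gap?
Jun: 2024 ≈ 100, 2023 ≈ 200 → gap ≈ 100. Next-largest (Aug) is only ≈ 75.

Jun, ≈ 100 mm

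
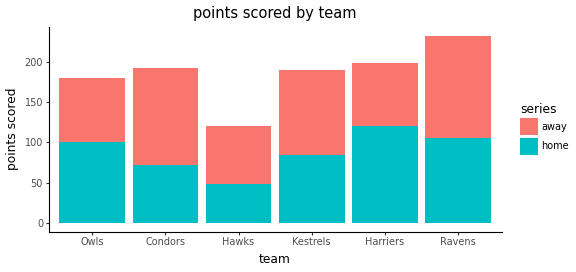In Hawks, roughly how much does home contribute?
home top ≈ 40, bottom ≈ 0; segment ≈ 40.

≈ 40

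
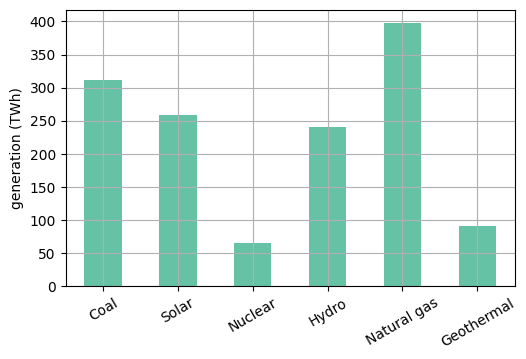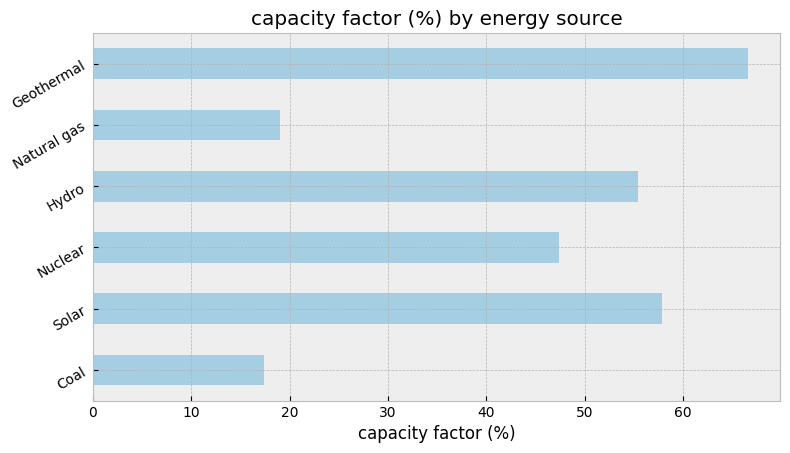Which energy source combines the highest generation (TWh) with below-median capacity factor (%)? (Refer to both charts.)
Chart 2 median capacity factor (%) ≈ 50; below-median energy sources: Coal, Nuclear, Natural gas. Among those, Natural gas has the highest generation (TWh) (≈ 400).

Natural gas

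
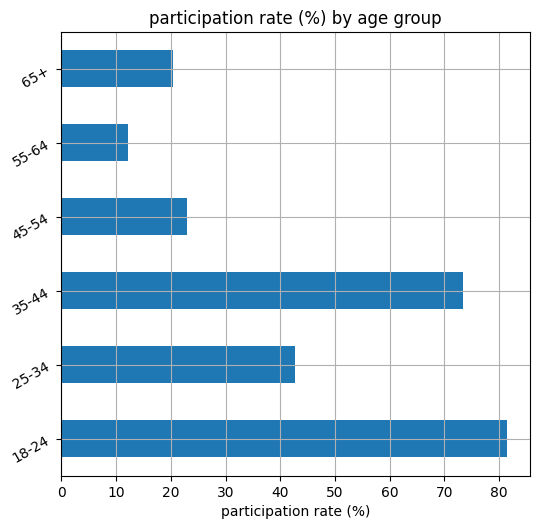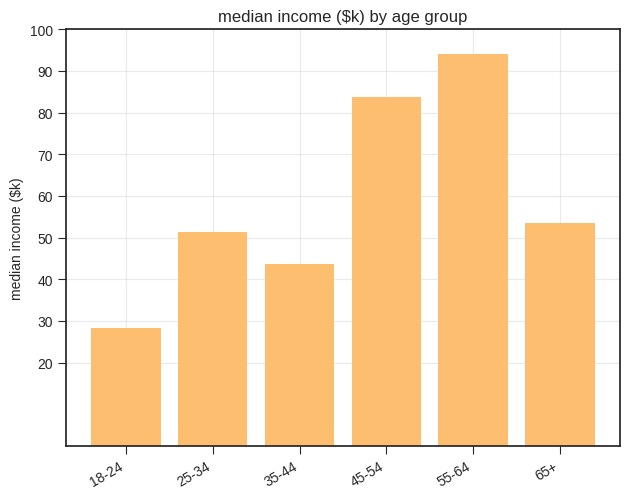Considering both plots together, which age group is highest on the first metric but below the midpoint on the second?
Chart 2 median median income ($k) ≈ 50; below-median age groups: 18-24, 25-34, 35-44. Among those, 18-24 has the highest participation rate (%) (≈ 80).

18-24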